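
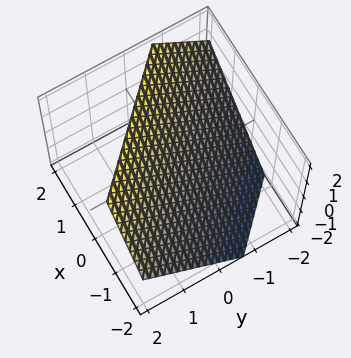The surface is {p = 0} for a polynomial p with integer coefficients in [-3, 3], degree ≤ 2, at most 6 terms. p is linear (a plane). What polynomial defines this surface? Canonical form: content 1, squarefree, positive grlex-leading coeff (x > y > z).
First, deg p = 1. The surface is flat (a plane).
Finally, the integer polynomial consistent with all of this is the stated p.

3*x + 3*y - 3*z + 2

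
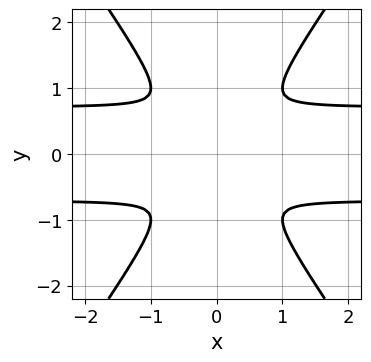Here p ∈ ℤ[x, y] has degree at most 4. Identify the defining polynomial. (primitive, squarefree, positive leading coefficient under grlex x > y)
(a) The degree is 4 — no degree-3 curve has this shape.
(b) Symmetries: mirror symmetry y ↦ −y ⇒ only even powers of y; the x ↦ −x reflection is a symmetry, so x appears only in even powers.
(c) Matching integer coefficients to the picture gives p.

2*x^2*y^2 - y^4 - x^2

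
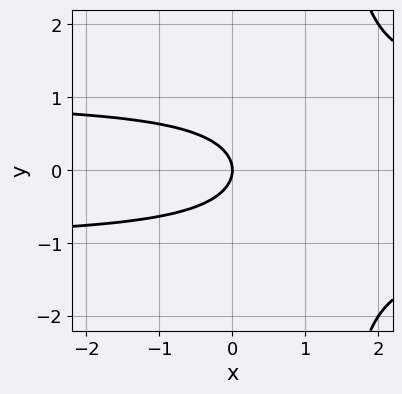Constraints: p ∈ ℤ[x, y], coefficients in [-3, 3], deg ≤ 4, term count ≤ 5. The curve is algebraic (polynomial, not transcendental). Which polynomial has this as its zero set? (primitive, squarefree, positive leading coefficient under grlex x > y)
1. The degree is 3 — a generic line meets the curve in up to 3 points.
2. Symmetries: the y ↦ −y reflection is a symmetry, so y appears only in even powers.
3. Reading off the gridlines: one x-axis crossing is at x = 0; it meets the y-axis at y = 0 (among the integer gridlines).
4. The integer polynomial consistent with all of this is the stated p.

2*x*y^2 - 3*y^2 - 2*x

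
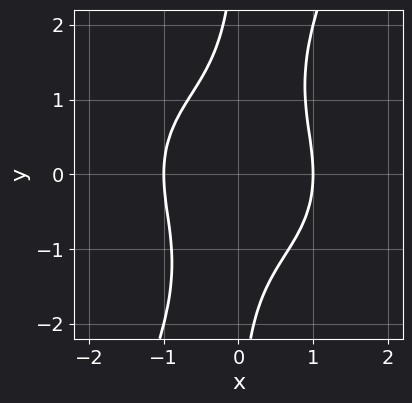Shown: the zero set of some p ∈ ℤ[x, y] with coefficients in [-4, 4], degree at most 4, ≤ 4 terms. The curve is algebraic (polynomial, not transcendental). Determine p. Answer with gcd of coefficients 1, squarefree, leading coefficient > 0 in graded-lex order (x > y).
2*x^4 + 2*x^2*y^2 - x*y^3 - 2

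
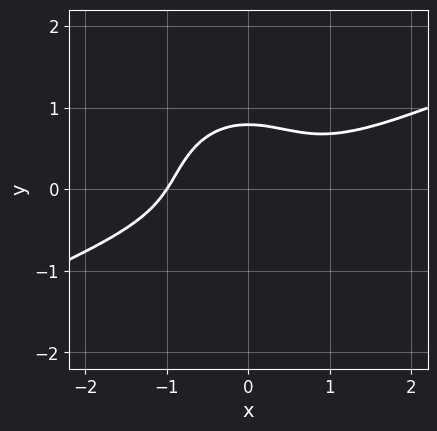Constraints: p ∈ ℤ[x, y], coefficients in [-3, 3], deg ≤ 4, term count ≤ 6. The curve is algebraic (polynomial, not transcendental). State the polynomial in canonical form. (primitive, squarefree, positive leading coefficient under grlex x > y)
(a) The degree is 3 — the shape is more complex than any degree-2 curve.
(b) Observable constraints: it meets the x-axis at x = -1 (among the integer gridlines).
(c) The integer polynomial consistent with all of this is the stated p.

x^3 - 2*x^2*y - 2*y^3 + 1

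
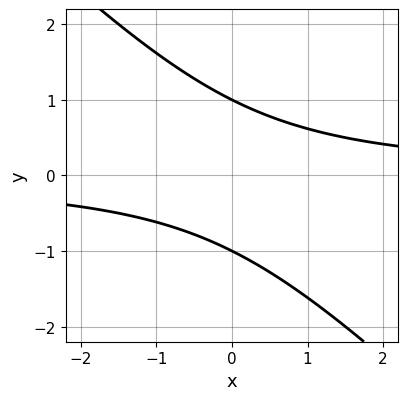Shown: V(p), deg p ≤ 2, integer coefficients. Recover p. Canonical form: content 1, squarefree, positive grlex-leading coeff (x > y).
x*y + y^2 - 1

The degree is 2 — no degree-1 curve has this shape.
Against the integer gridlines: among the integer gridlines, it crosses the y-axis at y ∈ {-1, 1}; the curve avoids every integer x-axis point in the box.
Fitting integer coefficients to these (and the overall shape) gives p.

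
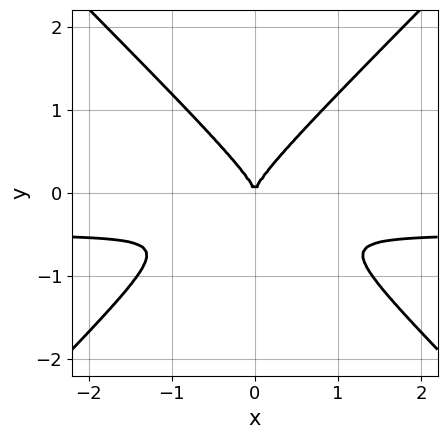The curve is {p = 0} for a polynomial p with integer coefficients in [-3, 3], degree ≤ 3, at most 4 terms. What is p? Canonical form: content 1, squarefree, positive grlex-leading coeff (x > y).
deg p = 3. A generic line meets the curve in up to 3 points.
Symmetries: it's symmetric under x → −x, forcing even powers of x.
Checking where it meets the axes: one x-axis crossing is at x = 0; one y-axis crossing is at y = 0.
Fitting integer coefficients to these (and the overall shape) gives p.

2*x^2*y - 2*y^3 + x^2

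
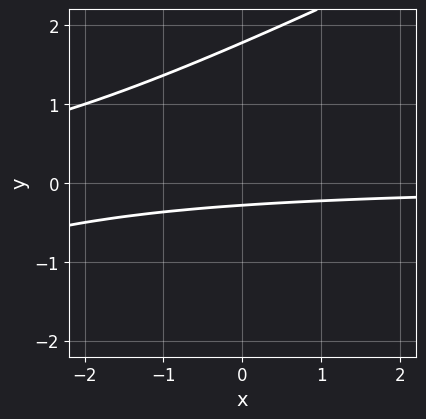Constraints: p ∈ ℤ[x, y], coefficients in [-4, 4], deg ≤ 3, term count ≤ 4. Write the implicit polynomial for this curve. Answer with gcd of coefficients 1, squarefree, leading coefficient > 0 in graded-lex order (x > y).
(a) Degree: a generic line meets the curve in up to 2 points, so deg p = 2.
(b) From the visible intercepts: it misses every integer gridline on the x-axis.
(c) Solving for integer coefficients yields p as stated.

x*y - 2*y^2 + 3*y + 1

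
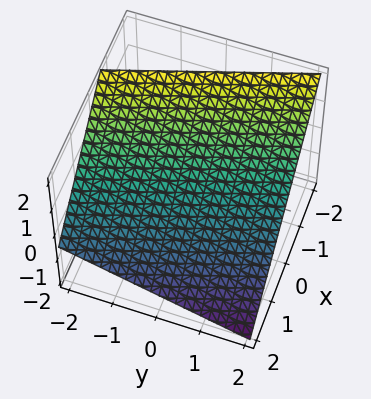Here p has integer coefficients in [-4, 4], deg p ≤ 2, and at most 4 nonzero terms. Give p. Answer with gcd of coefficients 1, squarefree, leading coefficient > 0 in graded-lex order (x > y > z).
3*x + y + 3*z - 2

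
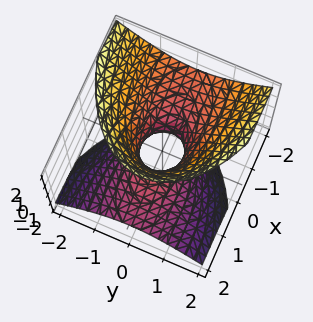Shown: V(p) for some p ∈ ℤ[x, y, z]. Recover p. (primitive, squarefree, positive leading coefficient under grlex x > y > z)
deg p = 2. No degree-1 surface has this shape.
Reading off the gridlines: the surface avoids every integer z-axis point in the box; among the integer gridlines, it crosses the x-axis at x ∈ {-1, 1}.
Putting this together gives p.

x^2 + 3*x*z + 3*y^2 - 2*z^2 - 1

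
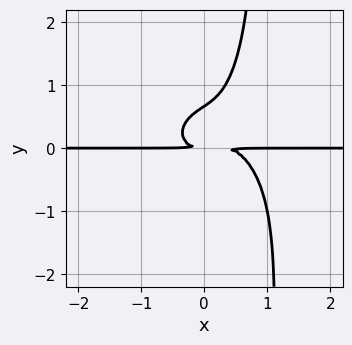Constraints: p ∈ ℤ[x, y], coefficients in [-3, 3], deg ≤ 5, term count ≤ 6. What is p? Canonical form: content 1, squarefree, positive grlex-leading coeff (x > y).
3*x^3*y + 3*x*y^3 - x^2*y - 3*y^3 + 2*y^2

(a) The degree is 4 — the shape is more complex than any degree-3 curve.
(b) Observable constraints: every point of the x-axis in the box is on the curve.
(c) Fitting integer coefficients to these (and the overall shape) gives p.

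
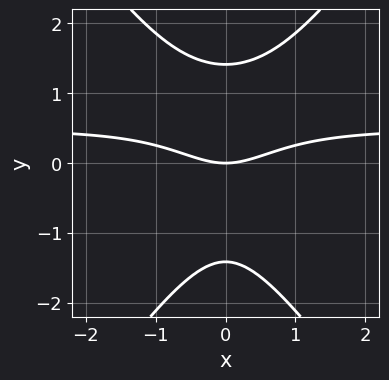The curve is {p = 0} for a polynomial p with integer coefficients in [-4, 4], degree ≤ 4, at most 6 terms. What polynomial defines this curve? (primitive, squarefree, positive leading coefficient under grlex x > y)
2*x^2*y - y^3 - x^2 + 2*y

(a) Degree: no degree-2 curve has this shape, so deg p = 3.
(b) Symmetries: mirror symmetry x ↦ −x ⇒ only even powers of x.
(c) Checking where it meets the axes: it crosses the x-axis at the gridline x = 0; it meets the y-axis at y = 0 (among the integer gridlines).
(d) Fitting integer coefficients to these (and the overall shape) gives p.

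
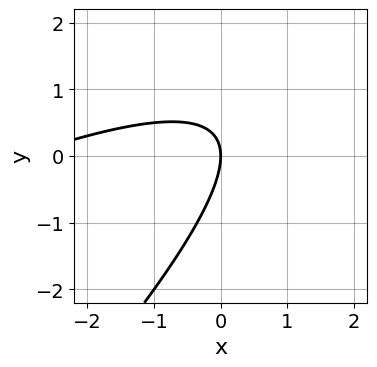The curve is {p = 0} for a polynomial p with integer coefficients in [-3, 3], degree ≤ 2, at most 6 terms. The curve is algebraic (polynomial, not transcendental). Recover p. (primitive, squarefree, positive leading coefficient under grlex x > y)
x^2 - 3*x*y + 2*y^2 + 3*x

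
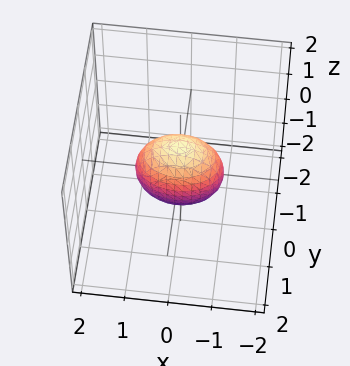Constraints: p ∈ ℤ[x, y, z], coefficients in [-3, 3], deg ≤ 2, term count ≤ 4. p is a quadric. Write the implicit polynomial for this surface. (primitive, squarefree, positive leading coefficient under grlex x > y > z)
x^2 + 2*y^2 + z^2 - 1

1. The degree is 2 — a closed, bounded, convex surface; a quadric.
2. Symmetries: it's symmetric under x → −x, forcing even powers of x; mirror symmetry y ↦ −y ⇒ only even powers of y; mirror symmetry z ↦ −z ⇒ only even powers of z.
3. Against the integer gridlines: among the integer gridlines, it crosses the x-axis at x ∈ {-1, 1}; among the integer gridlines, it crosses the z-axis at z ∈ {-1, 1}.
4. The integer polynomial consistent with all of this is the stated p.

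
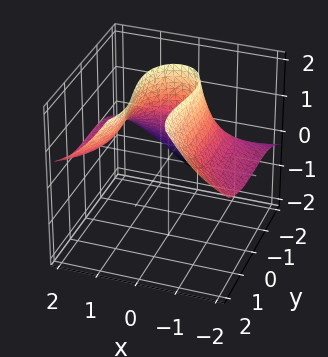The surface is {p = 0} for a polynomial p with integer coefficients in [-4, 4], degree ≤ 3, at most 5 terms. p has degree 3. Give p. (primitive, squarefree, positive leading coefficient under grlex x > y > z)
The degree is 3 — a generic line meets the surface in up to 3 points.
From the axis intercepts and sections: it misses every integer gridline on the z-axis; the surface avoids every integer x-axis point in the box.
Fitting integer coefficients to these (and the overall shape) gives p.

3*x^2*z - y^3 + y^2*z - 3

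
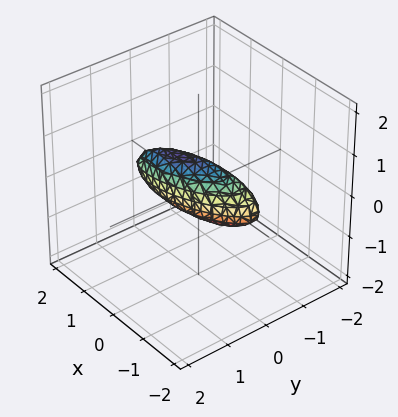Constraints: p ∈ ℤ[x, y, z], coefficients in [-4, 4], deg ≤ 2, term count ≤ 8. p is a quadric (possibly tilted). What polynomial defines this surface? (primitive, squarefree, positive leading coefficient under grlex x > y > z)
x^2 - 2*x*y - x*z + 3*y^2 + 3*z^2 - 1

(a) The degree is 2 — no degree-1 surface has this shape.
(b) From the axis intercepts and sections: among the integer gridlines, it crosses the x-axis at x ∈ {-1, 1}.
(c) The integer polynomial consistent with all of this is the stated p.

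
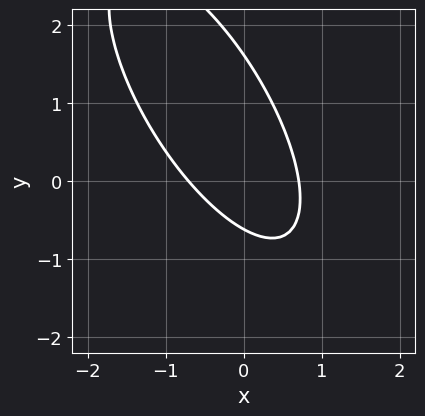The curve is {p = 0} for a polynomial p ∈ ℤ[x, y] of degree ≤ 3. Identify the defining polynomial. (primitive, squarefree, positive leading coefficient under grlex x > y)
2*x^2 + 2*x*y + y^2 - y - 1

1. Degree: the shape is more complex than any degree-1 curve, so deg p = 2.
2. Solving for integer coefficients yields p as stated.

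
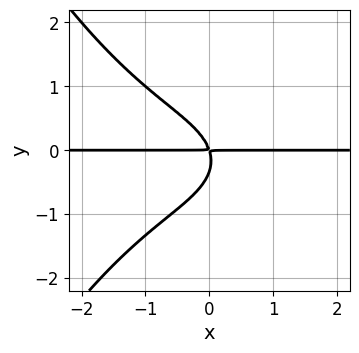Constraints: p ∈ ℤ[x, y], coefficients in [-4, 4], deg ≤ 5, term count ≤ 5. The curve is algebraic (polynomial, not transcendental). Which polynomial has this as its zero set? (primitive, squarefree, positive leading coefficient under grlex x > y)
1. Degree: a generic line meets the curve in up to 4 points, so deg p = 4.
2. Observable constraints: the visible x-axis segment lies entirely on the curve.
3. These observations pin down the coefficients.

x^3*y + 3*y^3 + 3*x*y + y^2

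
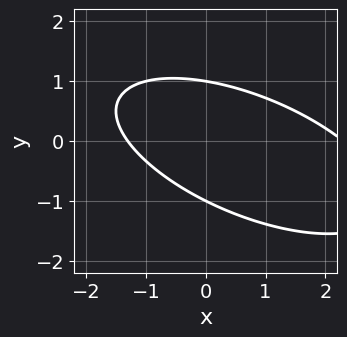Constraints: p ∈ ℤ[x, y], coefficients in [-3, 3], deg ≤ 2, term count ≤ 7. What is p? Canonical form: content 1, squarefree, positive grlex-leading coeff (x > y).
First, the degree is 2 — no degree-1 curve has this shape.
Next, reading off the gridlines: the y-axis gridline crossings are at y ∈ {-1, 1}.
Finally, the integer polynomial consistent with all of this is the stated p.

x^2 + 2*x*y + 3*y^2 - x - 3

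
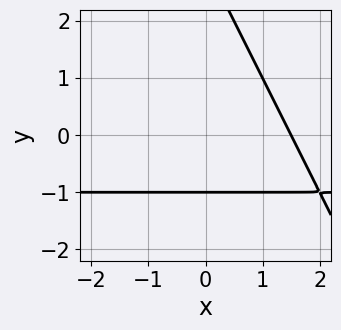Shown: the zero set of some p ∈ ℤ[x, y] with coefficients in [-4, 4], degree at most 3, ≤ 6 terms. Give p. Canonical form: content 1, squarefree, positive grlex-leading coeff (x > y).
2*x*y + y^2 + 2*x - 2*y - 3

1. Degree: the shape is more complex than any degree-1 curve, so deg p = 2.
2. Against the integer gridlines: one y-axis crossing is at y = -1.
3. Matching integer coefficients to the picture gives p.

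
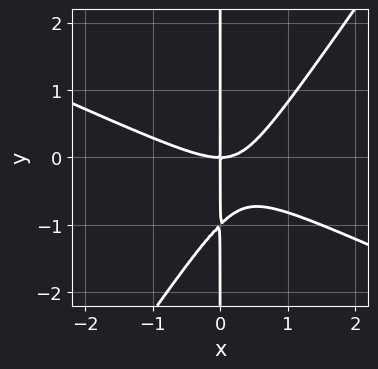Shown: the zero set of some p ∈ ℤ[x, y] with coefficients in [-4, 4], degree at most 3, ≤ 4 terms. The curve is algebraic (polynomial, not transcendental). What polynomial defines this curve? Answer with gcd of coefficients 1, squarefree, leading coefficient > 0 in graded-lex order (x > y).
(a) deg p = 3. A generic line meets the curve in up to 3 points.
(b) Observable constraints: the visible y-axis segment lies entirely on the curve; it meets the x-axis at x = 0 (among the integer gridlines).
(c) Matching integer coefficients to the picture gives p.

2*x^3 + 3*x^2*y - 3*x*y^2 - 3*x*y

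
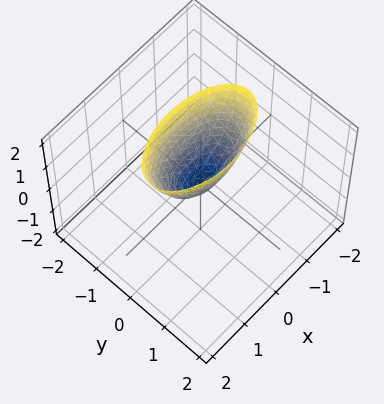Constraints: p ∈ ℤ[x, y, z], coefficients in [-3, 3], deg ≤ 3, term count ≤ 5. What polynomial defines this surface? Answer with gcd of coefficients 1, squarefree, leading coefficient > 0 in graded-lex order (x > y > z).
x^2 + 3*y^2 - z

(a) Degree: a single bowl opening along one axis; a quadric, so deg p = 2.
(b) Symmetries: mirror symmetry y ↦ −y ⇒ only even powers of y; it's symmetric under x → −x, forcing even powers of x.
(c) From the visible intercepts: it crosses the y-axis at the gridline y = 0; one z-axis crossing is at z = 0.
(d) Fitting integer coefficients to these (and the overall shape) gives p.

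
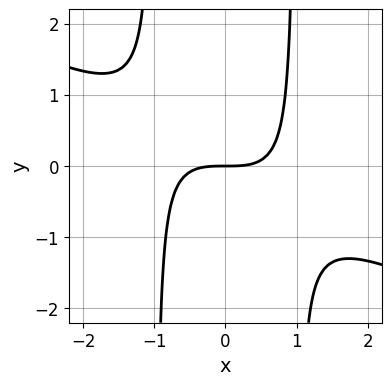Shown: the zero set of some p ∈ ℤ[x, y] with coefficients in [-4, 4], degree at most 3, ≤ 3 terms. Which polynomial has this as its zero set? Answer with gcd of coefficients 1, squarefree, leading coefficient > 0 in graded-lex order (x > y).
The degree is 3 — no degree-2 curve has this shape.
From the axis intercepts and sections: it meets the y-axis at y = 0 (among the integer gridlines); it meets the x-axis at x = 0 (among the integer gridlines).
Matching integer coefficients to the picture gives p.

x^3 + 2*x^2*y - 2*y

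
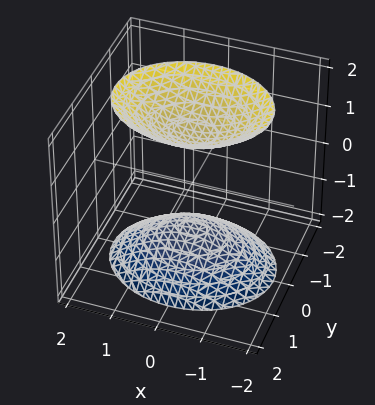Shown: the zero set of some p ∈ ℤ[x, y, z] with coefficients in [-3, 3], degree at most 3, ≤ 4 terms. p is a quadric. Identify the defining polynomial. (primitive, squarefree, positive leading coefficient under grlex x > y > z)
First, there are 2 components. Treating them together as one polynomial.
Then, the degree is 2 — two sheets facing apart; a quadric.
Next, symmetries: it's symmetric under x → −x, forcing even powers of x; it's symmetric under z → −z, forcing even powers of z; the y ↦ −y reflection is a symmetry, so y appears only in even powers.
Next, from the visible intercepts: it misses every integer gridline on the y-axis; the surface avoids every integer x-axis point in the box.
Finally, together with the visible shape, these determine p as stated.

2*x^2 + 3*y^2 - 2*z^2 + 3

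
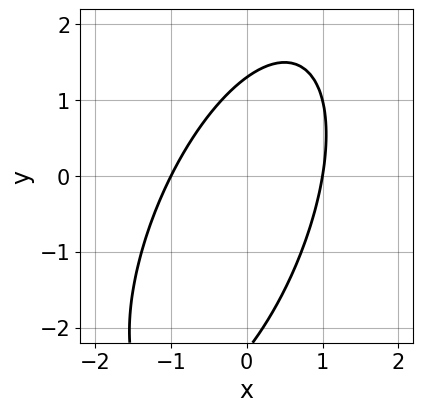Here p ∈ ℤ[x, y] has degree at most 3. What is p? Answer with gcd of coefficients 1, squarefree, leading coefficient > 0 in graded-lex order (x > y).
3*x^2 - 2*x*y + y^2 + y - 3

First, degree: the shape is more complex than any degree-1 curve, so deg p = 2.
Next, against the integer gridlines: among the integer gridlines, it crosses the x-axis at x ∈ {-1, 1}.
Finally, together with the visible shape, these determine p as stated.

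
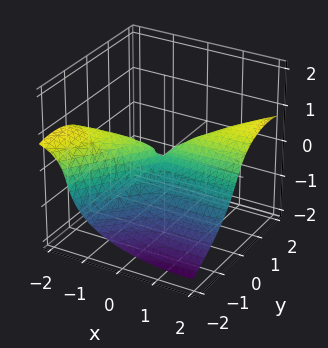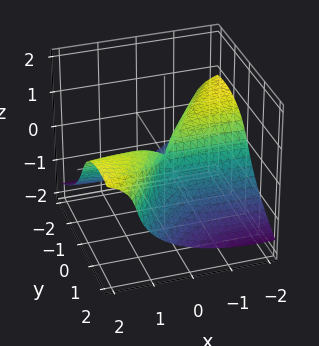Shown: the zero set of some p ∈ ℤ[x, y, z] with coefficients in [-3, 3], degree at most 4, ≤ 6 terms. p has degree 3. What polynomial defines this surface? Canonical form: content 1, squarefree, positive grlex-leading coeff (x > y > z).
1. The degree is 3 — the shape is more complex than any degree-2 surface.
2. From the visible intercepts: it crosses the y-axis at the gridline y = 0; it crosses the z-axis at the gridline z = 0; every point of the x-axis in the box is on the surface.
3. Putting this together gives p.

x^2*z + 3*z^3 - 3*x*y + 2*y^2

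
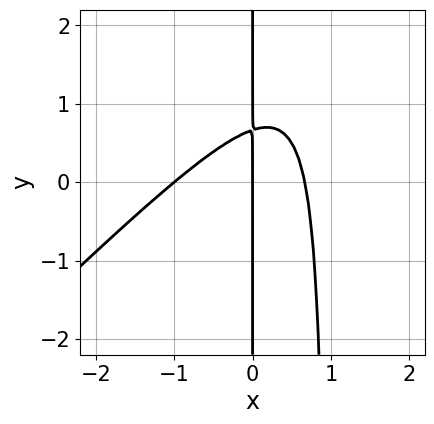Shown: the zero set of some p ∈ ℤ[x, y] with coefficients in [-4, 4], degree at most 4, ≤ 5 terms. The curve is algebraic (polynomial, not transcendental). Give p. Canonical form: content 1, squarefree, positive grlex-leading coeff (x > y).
(a) deg p = 3.
(b) From the axis intercepts and sections: the visible y-axis segment lies entirely on the curve; the x-axis gridline crossings are at x ∈ {-1, 0}.
(c) Together with the visible shape, these determine p as stated.

3*x^3 - 3*x^2*y + x^2 + 3*x*y - 2*x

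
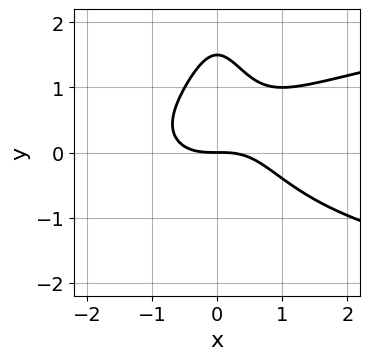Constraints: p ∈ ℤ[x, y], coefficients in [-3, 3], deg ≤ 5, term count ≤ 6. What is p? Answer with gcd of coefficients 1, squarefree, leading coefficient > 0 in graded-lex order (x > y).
3*x^2*y^2 - 2*x^3 + 2*y^2 - 3*y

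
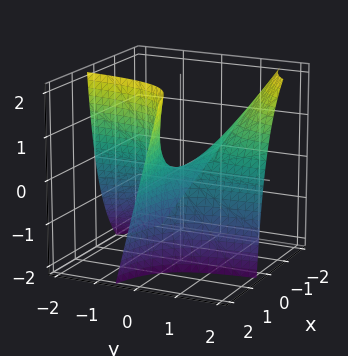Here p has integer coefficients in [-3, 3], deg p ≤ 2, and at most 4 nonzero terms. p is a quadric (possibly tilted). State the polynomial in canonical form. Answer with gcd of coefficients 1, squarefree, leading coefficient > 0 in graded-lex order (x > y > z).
2*x*y - x*z + z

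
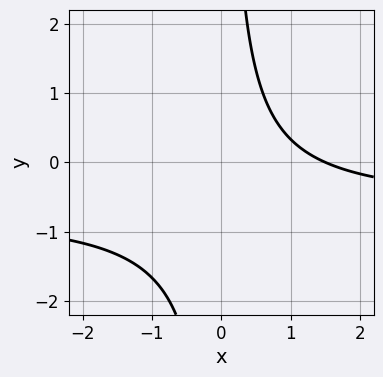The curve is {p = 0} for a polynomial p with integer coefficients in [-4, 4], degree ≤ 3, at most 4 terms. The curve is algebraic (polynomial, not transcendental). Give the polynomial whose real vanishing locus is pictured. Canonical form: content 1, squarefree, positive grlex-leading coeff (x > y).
deg p = 2. No degree-1 curve has this shape.
Against the integer gridlines: it misses every integer gridline on the y-axis.
These observations pin down the coefficients.

3*x*y + 2*x - 3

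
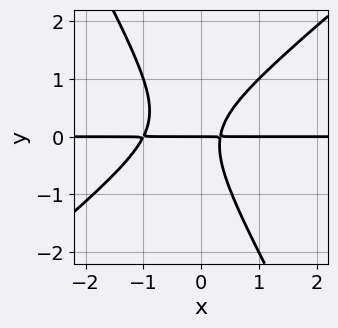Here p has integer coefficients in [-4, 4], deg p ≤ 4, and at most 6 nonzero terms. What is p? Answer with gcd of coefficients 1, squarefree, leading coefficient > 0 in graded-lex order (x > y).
1. The degree is 3 — the shape is more complex than any degree-2 curve.
2. From the visible intercepts: every point of the x-axis in the box is on the curve; it crosses the y-axis at the gridline y = 0.
3. The integer polynomial consistent with all of this is the stated p.

3*x^2*y - 2*x*y^2 - 2*y^3 + 2*x*y - y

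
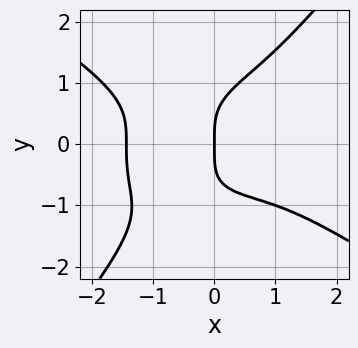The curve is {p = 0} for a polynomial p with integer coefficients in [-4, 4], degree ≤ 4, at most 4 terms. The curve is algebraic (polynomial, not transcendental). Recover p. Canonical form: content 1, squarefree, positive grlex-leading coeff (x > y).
The degree is 4 — no degree-3 curve has this shape.
Against the integer gridlines: it meets the y-axis at y = 0 (among the integer gridlines); it crosses the x-axis at the gridline x = 0.
Matching integer coefficients to the picture gives p.

x^4 + 2*x*y^3 - 2*y^4 + 3*x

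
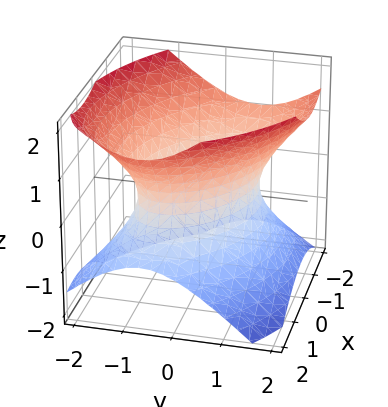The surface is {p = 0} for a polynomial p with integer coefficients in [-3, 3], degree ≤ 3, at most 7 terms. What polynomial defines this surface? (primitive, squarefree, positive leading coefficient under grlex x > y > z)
2*x^2 + 2*x*y + x*z + 3*y^2 - 3*z^2 - 3

(a) The degree is 2 — no degree-1 surface has this shape.
(b) Reading off the gridlines: the surface avoids every integer z-axis point in the box; among the integer gridlines, it crosses the y-axis at y ∈ {-1, 1}.
(c) The integer polynomial consistent with all of this is the stated p.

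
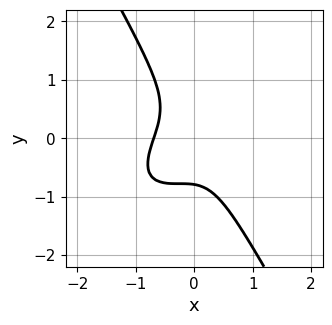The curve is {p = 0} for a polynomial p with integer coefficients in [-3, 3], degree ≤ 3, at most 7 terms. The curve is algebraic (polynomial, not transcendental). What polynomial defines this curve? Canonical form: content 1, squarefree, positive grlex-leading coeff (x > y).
3*x^3 - 3*x^2*y + x*y^2 + 2*y^3 + 1

(a) The degree is 3 — no degree-2 curve has this shape.
(b) Matching integer coefficients to the picture gives p.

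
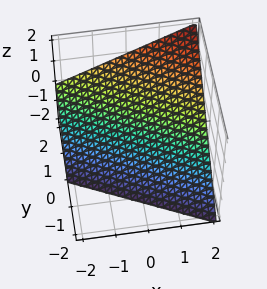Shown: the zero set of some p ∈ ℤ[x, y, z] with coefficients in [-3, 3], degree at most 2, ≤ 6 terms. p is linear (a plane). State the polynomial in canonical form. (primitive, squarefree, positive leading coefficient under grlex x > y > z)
x + 2*y - 2*z - 2

(a) deg p = 1.
(b) Observable constraints: one y-axis crossing is at y = 1; it crosses the z-axis at the gridline z = -1.
(c) Matching integer coefficients to the picture gives p.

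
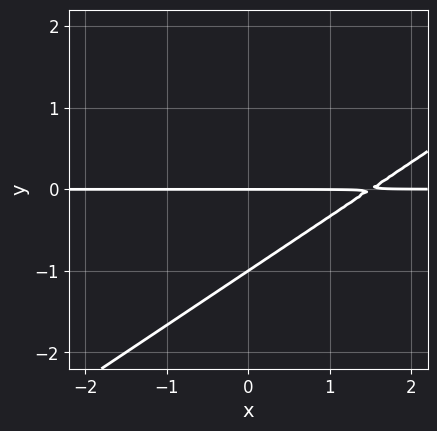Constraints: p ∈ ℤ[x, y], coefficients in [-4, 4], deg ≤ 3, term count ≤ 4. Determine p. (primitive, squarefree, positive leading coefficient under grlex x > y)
2*x*y - 3*y^2 - 3*y

The degree is 2 — no degree-1 curve has this shape.
Observable constraints: among the integer gridlines, it crosses the y-axis at y ∈ {-1, 0}; every point of the x-axis in the box is on the curve.
Putting this together gives p.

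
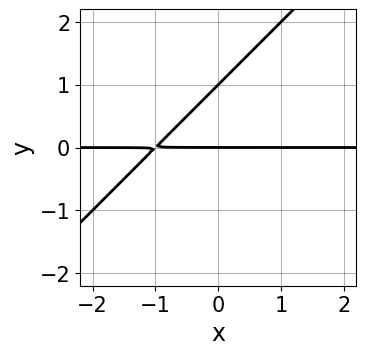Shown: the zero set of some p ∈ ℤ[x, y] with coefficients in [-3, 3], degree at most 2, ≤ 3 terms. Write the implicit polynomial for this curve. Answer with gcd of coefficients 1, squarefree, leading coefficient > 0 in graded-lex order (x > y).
1. Degree: no degree-1 curve has this shape, so deg p = 2.
2. From the axis intercepts and sections: every point of the x-axis in the box is on the curve; the y-axis gridline crossings are at y ∈ {0, 1}.
3. Fitting integer coefficients to these (and the overall shape) gives p.

x*y - y^2 + y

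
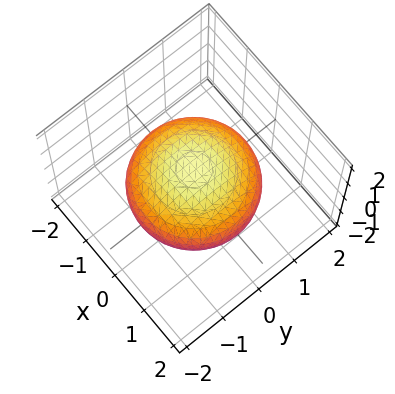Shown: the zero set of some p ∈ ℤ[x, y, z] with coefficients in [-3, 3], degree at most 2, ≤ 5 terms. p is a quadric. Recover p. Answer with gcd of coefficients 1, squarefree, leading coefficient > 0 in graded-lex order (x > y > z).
x^2 + y^2 + 2*z^2 - 2

1. The degree is 2 — bounded and convex; a quadric.
2. Symmetries: mirror symmetry z ↦ −z ⇒ only even powers of z; rotational symmetry about the z-axis ⇒ p depends on x, y only through x² + y².
3. From the axis intercepts and sections: a circular section at z = 0 has radius between 1 and 2; among the integer gridlines, it crosses the z-axis at z ∈ {-1, 1}.
4. These observations pin down the coefficients.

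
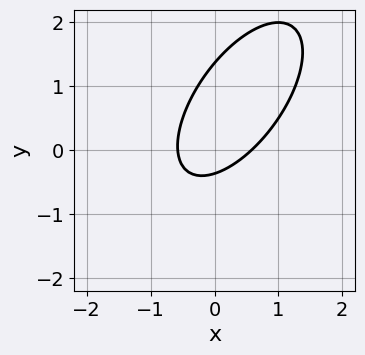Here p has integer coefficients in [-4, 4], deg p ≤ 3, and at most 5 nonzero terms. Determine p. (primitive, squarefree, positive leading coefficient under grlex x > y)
3*x^2 - 3*x*y + 2*y^2 - 2*y - 1

First, the degree is 2 — a generic line meets the curve in up to 2 points.
Finally, matching integer coefficients to the picture gives p.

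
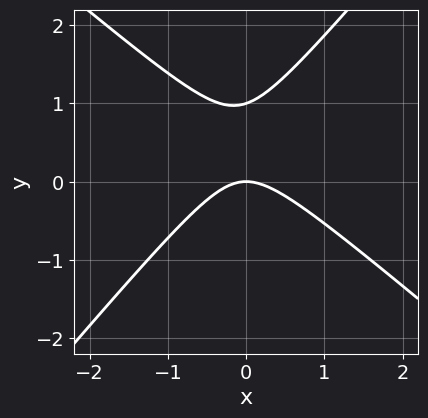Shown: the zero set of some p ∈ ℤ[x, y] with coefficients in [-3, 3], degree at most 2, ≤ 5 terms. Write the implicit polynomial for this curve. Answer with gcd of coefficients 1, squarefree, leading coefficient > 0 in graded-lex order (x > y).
3*x^2 + x*y - 3*y^2 + 3*y

deg p = 2.
Reading off the gridlines: the y-axis gridline crossings are at y ∈ {0, 1}; it crosses the x-axis at the gridline x = 0.
These observations pin down the coefficients.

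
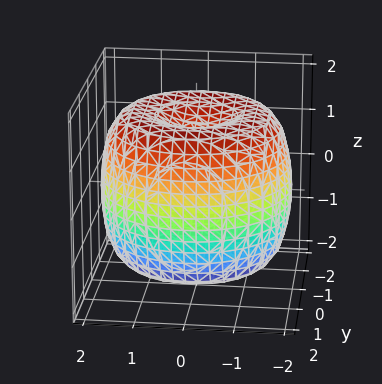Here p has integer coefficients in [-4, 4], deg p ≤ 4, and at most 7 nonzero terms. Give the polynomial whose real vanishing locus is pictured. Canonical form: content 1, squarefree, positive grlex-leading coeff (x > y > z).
x^4 + 2*x^2*y^2 + y^4 - 3*x^2 - 3*y^2 + 2*z^2 - 3

Degree: a generic line meets the surface in up to 4 points, so deg p = 4.
Symmetry: the z-axis is an axis of rotation, so x and y enter only as x² + y².
From the axis intercepts and sections: a circular section at z = -1 has radius between 1 and 2.
Assembling these constraints gives the stated polynomial.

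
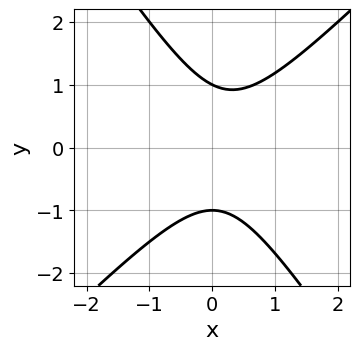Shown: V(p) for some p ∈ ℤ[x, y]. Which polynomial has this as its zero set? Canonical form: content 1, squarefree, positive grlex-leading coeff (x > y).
3*x^2 - x*y - 2*y^2 - x + 2

1. Degree: no degree-1 curve has this shape, so deg p = 2.
2. From the visible intercepts: the y-axis gridline crossings are at y ∈ {-1, 1}; no x-intercept at any integer in the box.
3. Matching integer coefficients to the picture gives p.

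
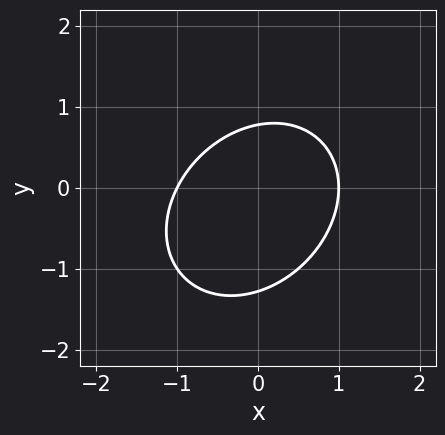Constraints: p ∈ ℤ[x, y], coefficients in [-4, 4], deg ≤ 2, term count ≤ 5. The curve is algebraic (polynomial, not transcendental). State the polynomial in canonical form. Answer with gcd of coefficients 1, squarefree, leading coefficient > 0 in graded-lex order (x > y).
2*x^2 - x*y + 2*y^2 + y - 2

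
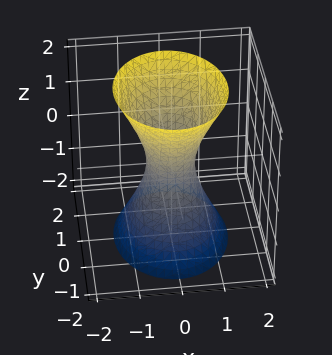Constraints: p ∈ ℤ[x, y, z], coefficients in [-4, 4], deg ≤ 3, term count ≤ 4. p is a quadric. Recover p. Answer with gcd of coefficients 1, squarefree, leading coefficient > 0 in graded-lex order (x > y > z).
3*x^2 + 2*y^2 - z^2 - 1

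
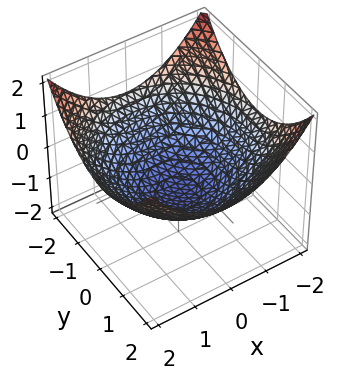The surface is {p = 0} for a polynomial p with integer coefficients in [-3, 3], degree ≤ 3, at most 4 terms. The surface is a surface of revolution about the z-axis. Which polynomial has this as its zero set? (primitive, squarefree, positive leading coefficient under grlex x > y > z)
x^2 + y^2 - 3*z - 3

(a) The degree is 2 — no degree-1 surface has this shape.
(b) Symmetries: every cross-section ⟂ z is a circle, so x, y appear only via x² + y².
(c) Against the integer gridlines: a circular section at z = 0 has radius between 1 and 2; one z-axis crossing is at z = -1.
(d) Matching integer coefficients to the picture gives p.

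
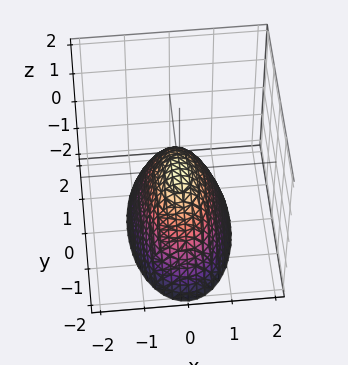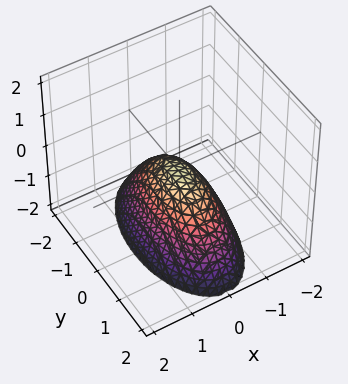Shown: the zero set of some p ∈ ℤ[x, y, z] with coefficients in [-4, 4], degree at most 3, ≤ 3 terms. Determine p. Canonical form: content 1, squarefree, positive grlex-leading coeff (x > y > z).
3*x^2 + y^2 + 2*z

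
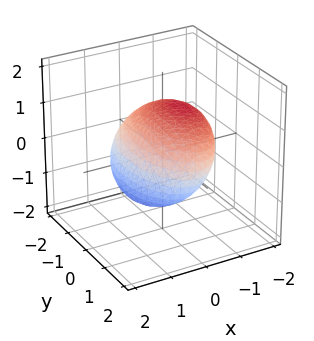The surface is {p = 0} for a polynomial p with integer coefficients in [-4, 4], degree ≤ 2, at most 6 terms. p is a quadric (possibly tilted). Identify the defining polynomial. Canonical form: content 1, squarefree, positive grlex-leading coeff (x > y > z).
3*x^2 + 3*x*z + y^2 + 3*z^2 - 3

1. deg p = 2.
2. From the visible intercepts: among the integer gridlines, it crosses the x-axis at x ∈ {-1, 1}; among the integer gridlines, it crosses the z-axis at z ∈ {-1, 1}.
3. Assembling these constraints gives the stated polynomial.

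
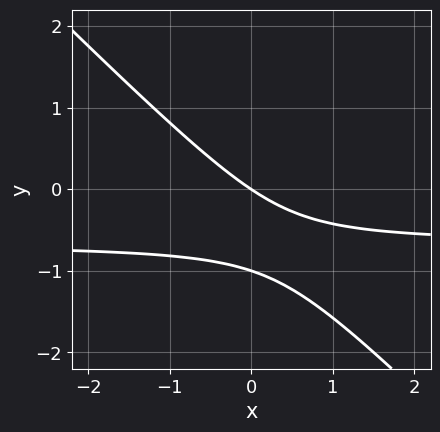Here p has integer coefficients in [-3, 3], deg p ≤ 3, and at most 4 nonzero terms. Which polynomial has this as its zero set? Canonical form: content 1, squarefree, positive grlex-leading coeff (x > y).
3*x*y + 3*y^2 + 2*x + 3*y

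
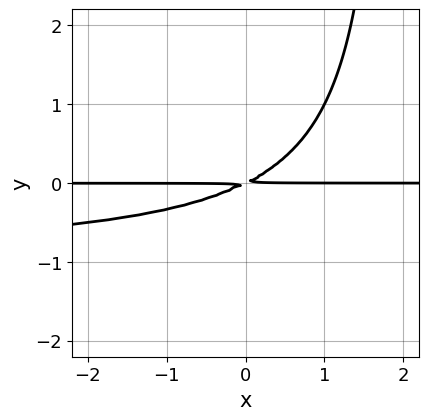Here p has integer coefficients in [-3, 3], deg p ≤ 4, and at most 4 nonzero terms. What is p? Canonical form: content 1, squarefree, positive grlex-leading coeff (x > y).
x*y^2 + x*y - 2*y^2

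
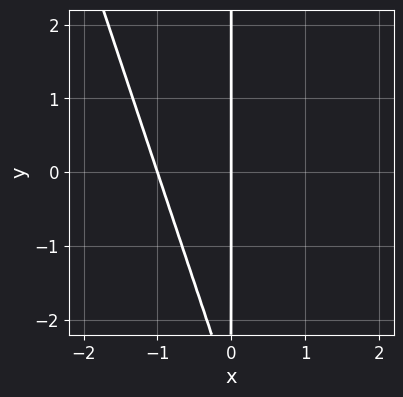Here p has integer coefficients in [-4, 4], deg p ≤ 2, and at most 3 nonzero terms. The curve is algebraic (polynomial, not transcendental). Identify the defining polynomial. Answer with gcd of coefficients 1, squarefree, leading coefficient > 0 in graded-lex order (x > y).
3*x^2 + x*y + 3*x

(a) deg p = 2. The shape is more complex than any degree-1 curve.
(b) From the axis intercepts and sections: among the integer gridlines, it crosses the x-axis at x ∈ {-1, 0}; every point of the y-axis in the box is on the curve.
(c) Solving for integer coefficients yields p as stated.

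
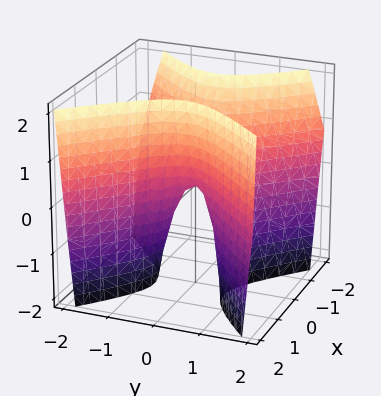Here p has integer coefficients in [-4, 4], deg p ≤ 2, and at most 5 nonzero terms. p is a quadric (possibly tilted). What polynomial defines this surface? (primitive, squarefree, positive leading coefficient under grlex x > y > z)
3*x^2 + x*z - 3*y^2 - z

Degree: no degree-1 surface has this shape, so deg p = 2.
From the visible intercepts: one y-axis crossing is at y = 0; one x-axis crossing is at x = 0.
The integer polynomial consistent with all of this is the stated p.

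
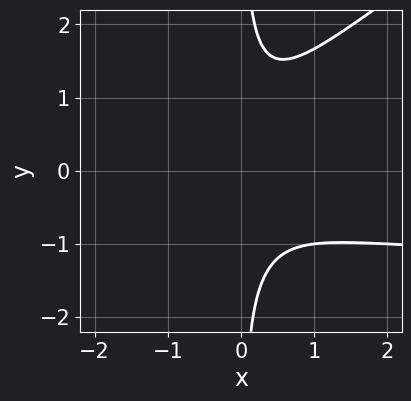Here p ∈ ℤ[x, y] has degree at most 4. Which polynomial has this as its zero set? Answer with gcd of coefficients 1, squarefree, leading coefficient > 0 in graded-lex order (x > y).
2*x^2*y - 3*x*y^2 + 3*x^2 + 2

First, degree: a generic line meets the curve in up to 3 points, so deg p = 3.
Next, checking where it meets the axes: the curve avoids every integer y-axis point in the box; the curve avoids every integer x-axis point in the box.
Finally, solving for integer coefficients yields p as stated.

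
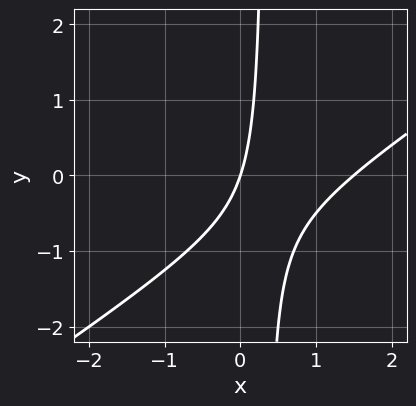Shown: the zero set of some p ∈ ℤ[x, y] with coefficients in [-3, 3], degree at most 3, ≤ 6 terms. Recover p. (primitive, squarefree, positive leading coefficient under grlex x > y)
2*x^2 - 3*x*y - 3*x + y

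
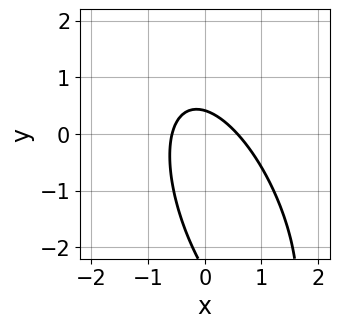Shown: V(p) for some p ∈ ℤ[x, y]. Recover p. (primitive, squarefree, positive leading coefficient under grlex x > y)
3*x^2 + 2*x*y + y^2 + 2*y - 1

First, the degree is 2 — no degree-1 curve has this shape.
Finally, putting this together gives p.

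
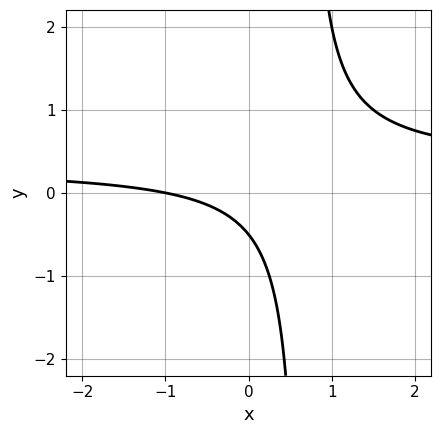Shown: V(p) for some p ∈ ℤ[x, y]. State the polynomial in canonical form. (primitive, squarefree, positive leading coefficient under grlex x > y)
deg p = 2.
From the visible intercepts: it meets the x-axis at x = -1 (among the integer gridlines).
Putting this together gives p.

3*x*y - x - 2*y - 1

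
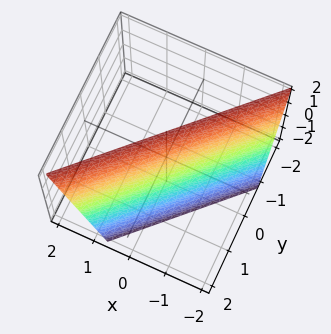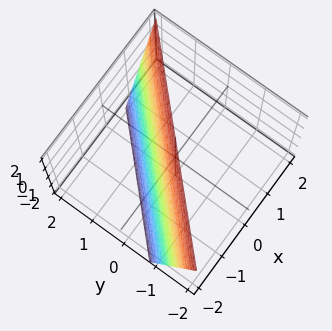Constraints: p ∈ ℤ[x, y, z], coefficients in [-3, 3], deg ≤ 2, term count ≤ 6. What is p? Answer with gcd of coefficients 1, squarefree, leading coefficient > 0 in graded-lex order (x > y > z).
First, degree: the surface is flat (a plane), so deg p = 1.
Then, checking where it meets the axes: it meets the z-axis at z = 2 (among the integer gridlines).
Finally, together with the visible shape, these determine p as stated.

3*x - 3*y - z + 2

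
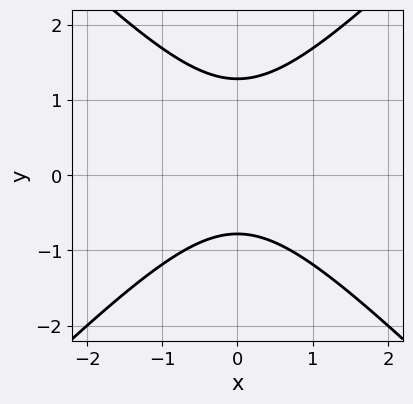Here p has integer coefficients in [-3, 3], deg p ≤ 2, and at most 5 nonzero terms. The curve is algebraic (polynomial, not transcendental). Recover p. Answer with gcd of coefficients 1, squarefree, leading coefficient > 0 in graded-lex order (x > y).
2*x^2 - 2*y^2 + y + 2

1. The degree is 2 — no degree-1 curve has this shape.
2. Symmetries: the x ↦ −x reflection is a symmetry, so x appears only in even powers.
3. Reading off the gridlines: it misses every integer gridline on the x-axis.
4. Assembling these constraints gives the stated polynomial.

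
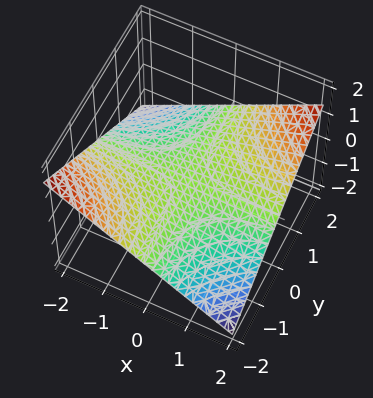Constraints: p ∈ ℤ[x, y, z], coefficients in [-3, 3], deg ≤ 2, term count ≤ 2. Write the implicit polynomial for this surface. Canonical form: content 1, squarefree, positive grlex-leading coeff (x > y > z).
x*y - 3*z

1. Degree: a hyperbolic paraboloid; a quadric, so deg p = 2.
2. Reading off the gridlines: every point of the x-axis in the box is on the surface; it crosses the z-axis at the gridline z = 0; the visible y-axis segment lies entirely on the surface.
3. These observations pin down the coefficients.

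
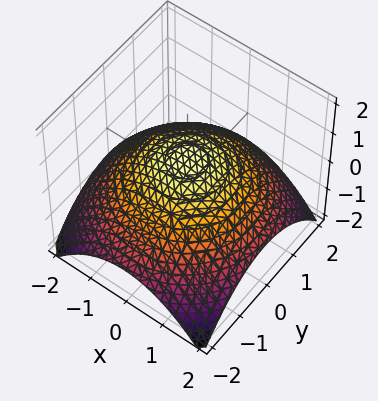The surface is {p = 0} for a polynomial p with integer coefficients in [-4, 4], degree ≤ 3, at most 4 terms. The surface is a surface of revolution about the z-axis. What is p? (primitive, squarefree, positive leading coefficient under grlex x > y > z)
x^2 + y^2 + 3*z - 2

First, degree: no degree-1 surface has this shape, so deg p = 2.
Then, by symmetry, every cross-section ⟂ z is a circle, so x, y appear only via x² + y².
Next, observable constraints: a circular section at z = 0 has radius between 1 and 2.
Finally, matching integer coefficients to the picture gives p.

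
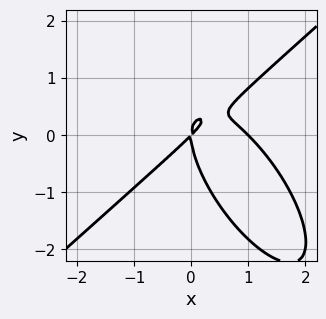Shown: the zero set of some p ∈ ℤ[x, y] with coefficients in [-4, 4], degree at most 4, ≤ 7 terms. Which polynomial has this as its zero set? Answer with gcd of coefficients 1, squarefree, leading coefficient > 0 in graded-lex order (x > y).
1. The degree is 3 — no degree-2 curve has this shape.
2. Checking where it meets the axes: it meets the y-axis at y = 0 (among the integer gridlines); among the integer gridlines, it crosses the x-axis at x ∈ {0, 1}.
3. These observations pin down the coefficients.

3*x^3 - 2*x*y^2 - 2*y^3 - 3*x^2 + 3*x*y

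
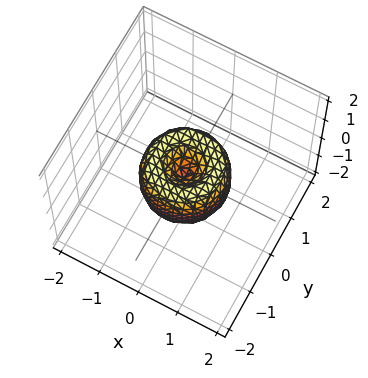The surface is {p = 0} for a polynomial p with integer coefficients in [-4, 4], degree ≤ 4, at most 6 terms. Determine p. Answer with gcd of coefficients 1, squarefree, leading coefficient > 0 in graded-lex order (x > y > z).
1. deg p = 4. The shape is more complex than any degree-3 surface.
2. By symmetry, every cross-section ⟂ z is a circle, so x, y appear only via x² + y².
3. Reading off the gridlines: the y-axis gridline crossings are at y ∈ {-1, 0, 1}; it meets the z-axis at z = 0 (among the integer gridlines); a circular section at z = 0 has radius exactly 1.
4. Putting this together gives p. Check: (1, 0, 0) on the x-axis lies on the surface, and p(1, 0, 0) = 0. ✓

2*x^4 + 4*x^2*y^2 + 2*y^4 - 2*x^2 - 2*y^2 + z^2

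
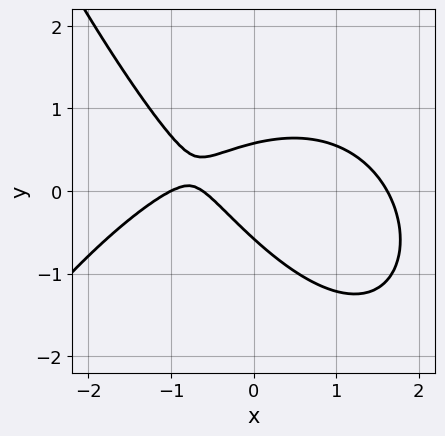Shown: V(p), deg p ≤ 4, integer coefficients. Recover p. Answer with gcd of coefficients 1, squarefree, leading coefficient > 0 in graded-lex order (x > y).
1. deg p = 3. A generic line meets the curve in up to 3 points.
2. Against the integer gridlines: it crosses the x-axis at the gridline x = -1.
3. The integer polynomial consistent with all of this is the stated p.

x^3 + 2*x*y + 3*y^2 - 2*x - 1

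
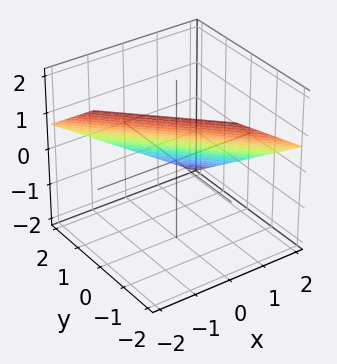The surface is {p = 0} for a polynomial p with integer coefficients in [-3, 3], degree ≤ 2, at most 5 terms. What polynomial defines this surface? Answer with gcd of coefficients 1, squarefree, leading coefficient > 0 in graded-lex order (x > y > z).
2*x + 2*y + 3*z - 2

1. deg p = 1. Every cross-section is a straight line — this is a plane.
2. From the visible intercepts: one x-axis crossing is at x = 1; it meets the y-axis at y = 1 (among the integer gridlines).
3. Fitting integer coefficients to these (and the overall shape) gives p.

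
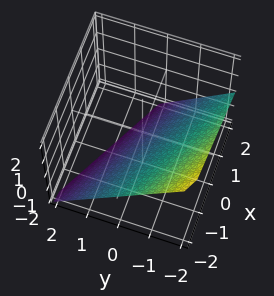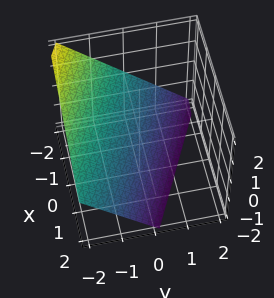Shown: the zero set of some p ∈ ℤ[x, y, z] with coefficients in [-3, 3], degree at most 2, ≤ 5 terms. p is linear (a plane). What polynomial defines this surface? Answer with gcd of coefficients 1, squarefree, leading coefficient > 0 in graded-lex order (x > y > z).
1. Degree: every cross-section is a straight line — this is a plane, so deg p = 1.
2. From the visible intercepts: it meets the y-axis at y = -1 (among the integer gridlines); one z-axis crossing is at z = -1.
3. Assembling these constraints gives the stated polynomial. Check: (-2, 0, 0) on the x-axis lies on the surface, and p(-2, 0, 0) = 0. ✓

x + 2*y + 2*z + 2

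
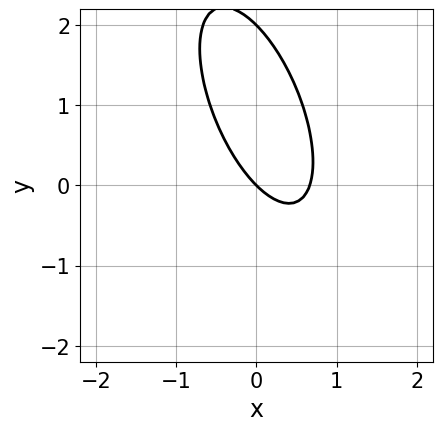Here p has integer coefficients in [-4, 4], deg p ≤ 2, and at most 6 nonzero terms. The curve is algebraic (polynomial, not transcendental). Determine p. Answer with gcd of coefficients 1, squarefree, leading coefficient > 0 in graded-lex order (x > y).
(a) deg p = 2. The shape is more complex than any degree-1 curve.
(b) From the visible intercepts: among the integer gridlines, it crosses the y-axis at y ∈ {0, 2}; it crosses the x-axis at the gridline x = 0.
(c) These observations pin down the coefficients.

3*x^2 + 2*x*y + y^2 - 2*x - 2*y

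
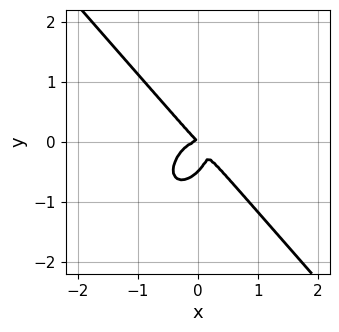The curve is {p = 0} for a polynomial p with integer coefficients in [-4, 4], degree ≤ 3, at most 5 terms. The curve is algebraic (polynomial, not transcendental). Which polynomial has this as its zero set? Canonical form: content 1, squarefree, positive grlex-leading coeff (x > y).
(a) The degree is 3 — the shape is more complex than any degree-2 curve.
(b) Against the integer gridlines: one x-axis crossing is at x = 0; it crosses the y-axis at the gridline y = 0.
(c) Fitting integer coefficients to these (and the overall shape) gives p.

3*x^3 + 2*y^3 + x*y + y^2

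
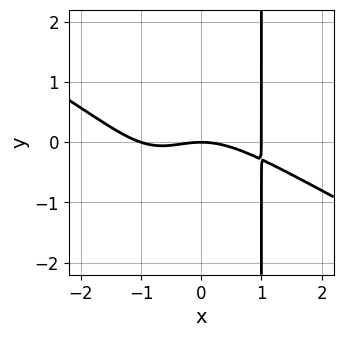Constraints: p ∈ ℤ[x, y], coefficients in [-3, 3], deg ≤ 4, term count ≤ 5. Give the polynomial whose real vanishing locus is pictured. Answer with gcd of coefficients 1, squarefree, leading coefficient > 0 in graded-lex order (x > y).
First, deg p = 4. The shape is more complex than any degree-3 curve.
Then, checking where it meets the axes: it crosses the y-axis at the gridline y = 0; the x-axis gridline crossings are at x ∈ {-1, 0, 1}.
Finally, matching integer coefficients to the picture gives p.

x^4 + 2*x^3*y - x^2 + x*y - 3*y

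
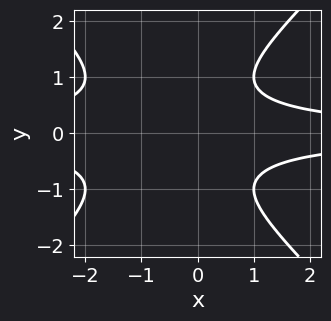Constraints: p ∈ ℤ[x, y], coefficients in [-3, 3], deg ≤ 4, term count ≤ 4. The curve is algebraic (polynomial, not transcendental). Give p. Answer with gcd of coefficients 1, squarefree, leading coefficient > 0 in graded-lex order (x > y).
x^2*y^2 - y^4 + x*y^2 - 1

(a) deg p = 4. A generic line meets the curve in up to 4 points.
(b) Symmetries: the y ↦ −y reflection is a symmetry, so y appears only in even powers.
(c) Reading off the gridlines: no x-intercept at any integer in the box; the curve avoids every integer y-axis point in the box.
(d) Solving for integer coefficients yields p as stated.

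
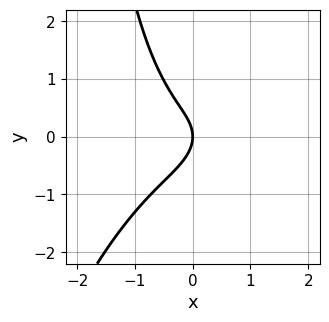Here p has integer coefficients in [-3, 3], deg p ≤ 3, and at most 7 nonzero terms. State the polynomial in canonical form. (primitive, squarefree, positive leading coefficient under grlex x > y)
1. The degree is 3 — no degree-2 curve has this shape.
2. Observable constraints: one x-axis crossing is at x = 0; it crosses the y-axis at the gridline y = 0.
3. Fitting integer coefficients to these (and the overall shape) gives p.

3*x^3 - 2*x^2*y + x*y^2 + 3*y^2 + 3*x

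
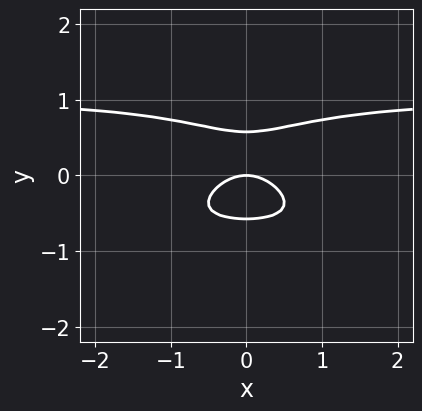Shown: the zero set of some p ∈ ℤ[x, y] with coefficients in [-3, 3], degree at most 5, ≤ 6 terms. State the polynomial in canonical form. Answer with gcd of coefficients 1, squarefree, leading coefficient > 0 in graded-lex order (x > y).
x^2*y^2 + 3*y^3 - x^2 - y

First, deg p = 4.
Then, symmetries: it's symmetric under x → −x, forcing even powers of x.
Then, observable constraints: it meets the y-axis at y = 0 (among the integer gridlines); it crosses the x-axis at the gridline x = 0.
Finally, putting this together gives p.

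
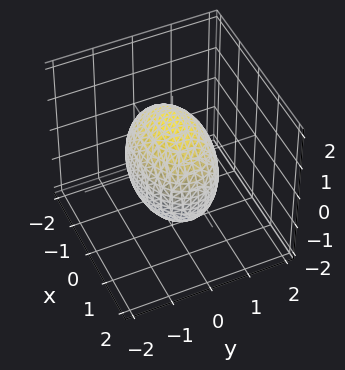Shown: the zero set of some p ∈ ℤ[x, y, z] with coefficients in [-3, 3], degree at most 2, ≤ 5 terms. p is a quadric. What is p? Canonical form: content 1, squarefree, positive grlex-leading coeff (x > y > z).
Degree: a closed, bounded, convex surface; a quadric, so deg p = 2.
Symmetries: mirror symmetry x ↦ −x ⇒ only even powers of x; it's symmetric under y → −y, forcing even powers of y; it's symmetric under z → −z, forcing even powers of z.
Checking where it meets the axes: among the integer gridlines, it crosses the y-axis at y ∈ {-1, 1}.
Together with the visible shape, these determine p as stated.

x^2 + 2*y^2 + z^2 - 2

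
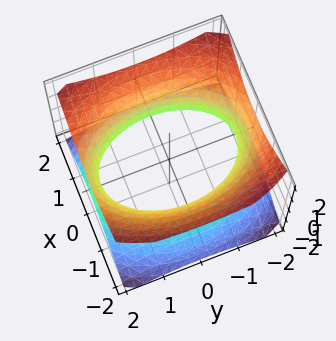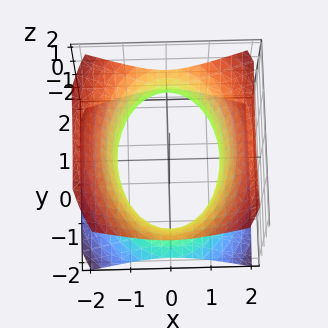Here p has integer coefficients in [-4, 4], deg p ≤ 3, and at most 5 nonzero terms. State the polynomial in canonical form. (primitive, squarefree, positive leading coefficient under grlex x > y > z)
2*x^2 + y^2 - 2*z^2 - 3

1. The degree is 2 — one connected sheet with a waist; a quadric.
2. Symmetries: mirror symmetry x ↦ −x ⇒ only even powers of x; mirror symmetry y ↦ −y ⇒ only even powers of y; it's symmetric under z → −z, forcing even powers of z.
3. From the axis intercepts and sections: no z-intercept at any integer in the box.
4. Together with the visible shape, these determine p as stated.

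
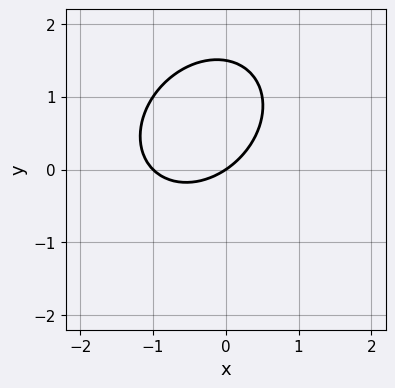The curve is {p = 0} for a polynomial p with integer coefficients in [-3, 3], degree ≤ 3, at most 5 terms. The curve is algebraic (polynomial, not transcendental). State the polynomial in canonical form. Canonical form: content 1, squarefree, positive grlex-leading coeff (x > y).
2*x^2 - x*y + 2*y^2 + 2*x - 3*y

(a) The degree is 2 — the shape is more complex than any degree-1 curve.
(b) From the visible intercepts: it meets the y-axis at y = 0 (among the integer gridlines); among the integer gridlines, it crosses the x-axis at x ∈ {-1, 0}.
(c) These observations pin down the coefficients.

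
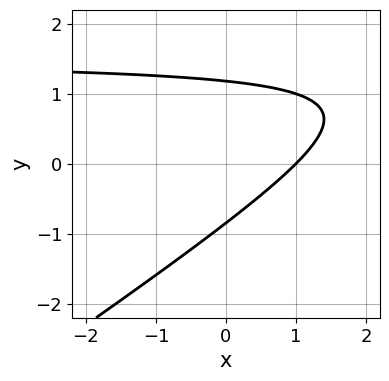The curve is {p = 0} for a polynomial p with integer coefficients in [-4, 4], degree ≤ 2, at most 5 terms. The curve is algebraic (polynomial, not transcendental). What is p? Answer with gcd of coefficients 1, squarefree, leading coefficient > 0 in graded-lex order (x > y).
First, deg p = 2. No degree-1 curve has this shape.
Next, against the integer gridlines: it meets the x-axis at x = 1 (among the integer gridlines).
Finally, assembling these constraints gives the stated polynomial.

2*x*y - 3*y^2 - 3*x + y + 3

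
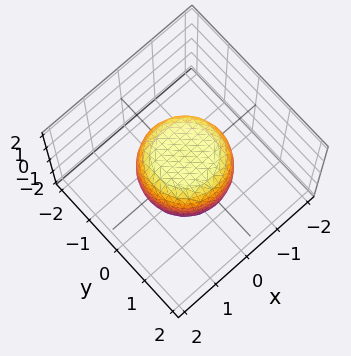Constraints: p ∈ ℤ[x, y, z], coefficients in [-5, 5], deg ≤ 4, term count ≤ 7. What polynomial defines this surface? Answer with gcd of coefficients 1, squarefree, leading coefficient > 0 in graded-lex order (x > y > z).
deg p = 4.
Symmetry: every cross-section ⟂ z is a circle, so x, y appear only via x² + y².
Reading off the gridlines: a circular section at z = -1 has radius between 0 and 1; among the integer gridlines, it crosses the z-axis at z ∈ {-1, 1}.
The integer polynomial consistent with all of this is the stated p.

2*x^4 + 4*x^2*y^2 + 2*y^4 - x^2 - y^2 + 2*z^2 - 2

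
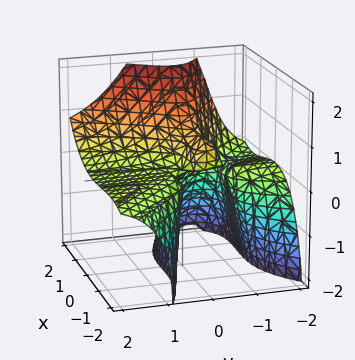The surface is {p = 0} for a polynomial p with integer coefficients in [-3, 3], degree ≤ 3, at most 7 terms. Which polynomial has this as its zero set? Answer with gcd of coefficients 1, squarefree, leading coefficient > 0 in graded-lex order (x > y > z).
x^3 + x^2*y - 3*y^2*z - 3*y*z - z^2

First, degree: no degree-2 surface has this shape, so deg p = 3.
Next, observable constraints: one z-axis crossing is at z = 0; one x-axis crossing is at x = 0; the visible y-axis segment lies entirely on the surface.
Finally, the integer polynomial consistent with all of this is the stated p.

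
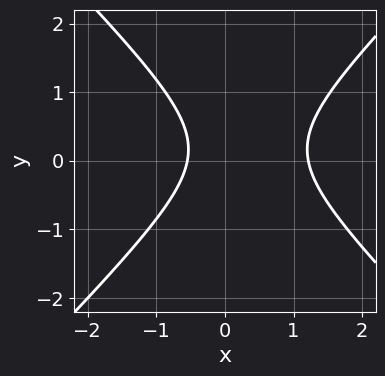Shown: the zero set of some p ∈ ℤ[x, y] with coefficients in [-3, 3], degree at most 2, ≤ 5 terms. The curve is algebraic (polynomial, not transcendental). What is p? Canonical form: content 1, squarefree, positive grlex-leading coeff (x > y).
1. The degree is 2 — no degree-1 curve has this shape.
2. Against the integer gridlines: no y-intercept at any integer in the box.
3. Putting this together gives p.

3*x^2 - 3*y^2 - 2*x + y - 2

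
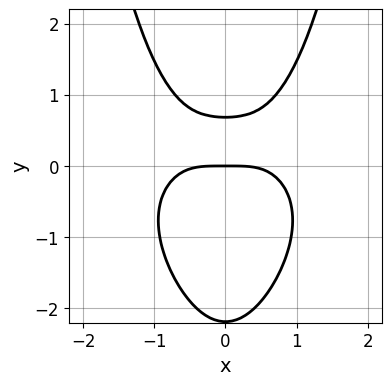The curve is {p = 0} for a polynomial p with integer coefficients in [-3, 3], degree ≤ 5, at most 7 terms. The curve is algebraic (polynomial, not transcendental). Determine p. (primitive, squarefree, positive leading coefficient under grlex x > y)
(a) Degree: the shape is more complex than any degree-3 curve, so deg p = 4.
(b) Symmetries: mirror symmetry x ↦ −x ⇒ only even powers of x.
(c) Checking where it meets the axes: it meets the x-axis at x = 0 (among the integer gridlines); it meets the y-axis at y = 0 (among the integer gridlines).
(d) Putting this together gives p.

2*x^4 + 3*x^2*y^2 - 2*y^3 - 3*y^2 + 3*y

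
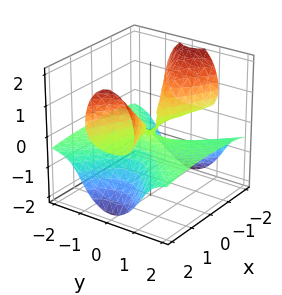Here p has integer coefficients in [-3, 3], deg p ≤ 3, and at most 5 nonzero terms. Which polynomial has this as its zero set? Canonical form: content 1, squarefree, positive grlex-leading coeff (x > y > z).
(a) Degree: a generic line meets the surface in up to 3 points, so deg p = 3.
(b) From the visible intercepts: the visible x-axis segment lies entirely on the surface; it meets the y-axis at y = 0 (among the integer gridlines); one z-axis crossing is at z = 0.
(c) Putting this together gives p.

x^2*z - 3*y^2*z - z^3 - y^2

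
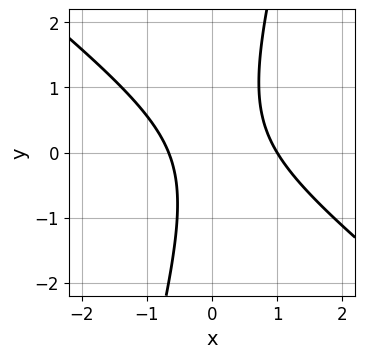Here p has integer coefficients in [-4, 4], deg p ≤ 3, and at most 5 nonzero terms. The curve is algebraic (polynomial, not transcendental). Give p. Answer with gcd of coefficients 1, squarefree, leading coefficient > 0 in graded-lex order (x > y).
3*x^2 + 3*x*y - y^2 - x - 2

deg p = 2.
Against the integer gridlines: it misses every integer gridline on the y-axis; one x-axis crossing is at x = 1.
The integer polynomial consistent with all of this is the stated p.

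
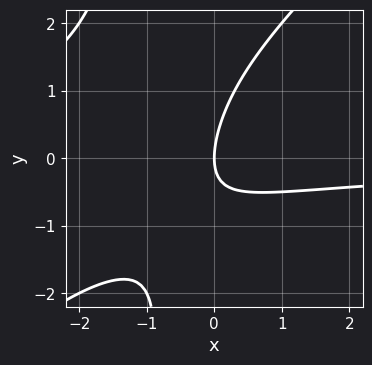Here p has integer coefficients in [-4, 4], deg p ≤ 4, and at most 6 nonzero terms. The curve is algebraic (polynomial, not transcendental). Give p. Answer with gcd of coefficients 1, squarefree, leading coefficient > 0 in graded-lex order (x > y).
x^2*y - x*y^2 + 2*x*y - y^2 + 2*x

First, deg p = 3. No degree-2 curve has this shape.
Next, observable constraints: one x-axis crossing is at x = 0; it meets the y-axis at y = 0 (among the integer gridlines).
Finally, matching integer coefficients to the picture gives p.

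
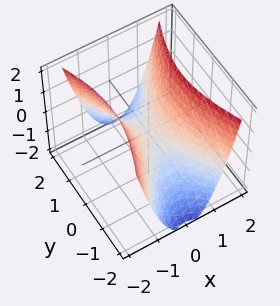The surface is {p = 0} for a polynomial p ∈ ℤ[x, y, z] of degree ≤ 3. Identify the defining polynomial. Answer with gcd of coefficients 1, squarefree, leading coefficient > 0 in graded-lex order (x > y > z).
3*x^2 - y^2 - 2*z

1. The degree is 2 — a saddle surface; a quadric.
2. Symmetries: mirror symmetry x ↦ −x ⇒ only even powers of x; it's symmetric under y → −y, forcing even powers of y.
3. Reading off the gridlines: one z-axis crossing is at z = 0; one x-axis crossing is at x = 0.
4. Putting this together gives p.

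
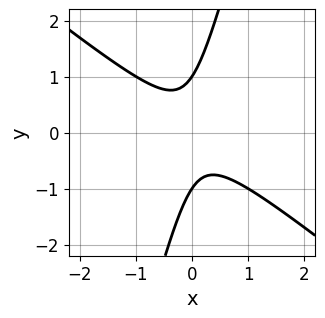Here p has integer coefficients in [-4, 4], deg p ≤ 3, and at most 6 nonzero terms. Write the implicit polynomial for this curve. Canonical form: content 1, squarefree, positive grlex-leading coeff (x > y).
3*x^2 + 3*x*y - y^2 + 1

1. Degree: a generic line meets the curve in up to 2 points, so deg p = 2.
2. Observable constraints: the y-axis gridline crossings are at y ∈ {-1, 1}; the curve avoids every integer x-axis point in the box.
3. Together with the visible shape, these determine p as stated.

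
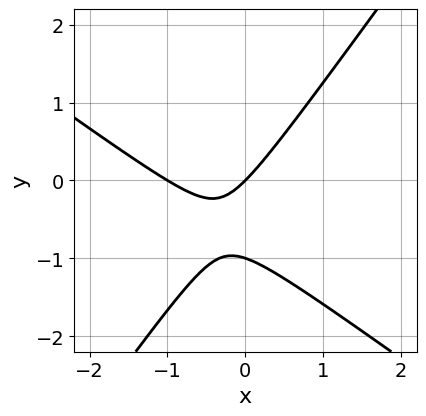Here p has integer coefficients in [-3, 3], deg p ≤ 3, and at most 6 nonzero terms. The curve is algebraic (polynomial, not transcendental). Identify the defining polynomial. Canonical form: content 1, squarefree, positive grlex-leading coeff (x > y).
3*x^2 + 2*x*y - 3*y^2 + 3*x - 3*y

Degree: the shape is more complex than any degree-1 curve, so deg p = 2.
Reading off the gridlines: the y-axis gridline crossings are at y ∈ {-1, 0}; among the integer gridlines, it crosses the x-axis at x ∈ {-1, 0}.
The integer polynomial consistent with all of this is the stated p.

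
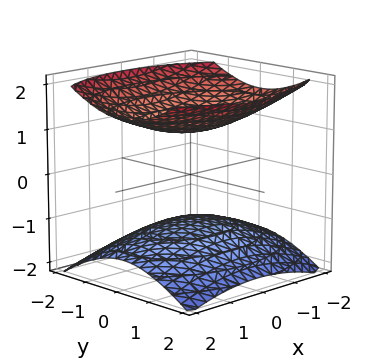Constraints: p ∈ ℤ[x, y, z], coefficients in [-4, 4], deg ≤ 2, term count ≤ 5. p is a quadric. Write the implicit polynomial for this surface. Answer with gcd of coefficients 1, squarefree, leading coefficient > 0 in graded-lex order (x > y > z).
x^2 + 2*y^2 - 3*z^2 + 3

(a) There are 2 components. They look like related sheets of one shape, so recover p as a whole.
(b) deg p = 2. Two separate bowl-shaped sheets opening away from each other; a quadric.
(c) Symmetries: the y ↦ −y reflection is a symmetry, so y appears only in even powers; mirror symmetry z ↦ −z ⇒ only even powers of z; mirror symmetry x ↦ −x ⇒ only even powers of x.
(d) From the axis intercepts and sections: the surface avoids every integer y-axis point in the box; the surface avoids every integer x-axis point in the box; among the integer gridlines, it crosses the z-axis at z ∈ {-1, 1}.
(e) Solving for integer coefficients yields p as stated.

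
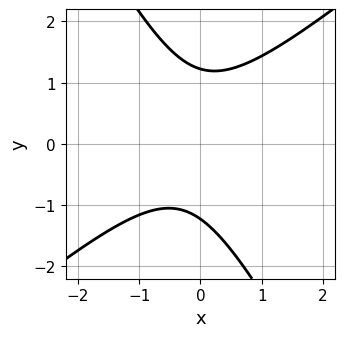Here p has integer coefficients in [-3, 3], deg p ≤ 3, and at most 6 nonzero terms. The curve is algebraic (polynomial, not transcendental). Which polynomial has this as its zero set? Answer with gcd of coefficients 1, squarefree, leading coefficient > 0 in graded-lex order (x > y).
First, degree: no degree-1 curve has this shape, so deg p = 2.
Then, against the integer gridlines: it misses every integer gridline on the x-axis.
Finally, assembling these constraints gives the stated polynomial.

3*x^2 - 2*x*y - 2*y^2 + x + 3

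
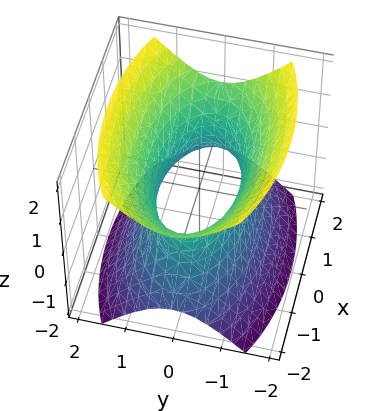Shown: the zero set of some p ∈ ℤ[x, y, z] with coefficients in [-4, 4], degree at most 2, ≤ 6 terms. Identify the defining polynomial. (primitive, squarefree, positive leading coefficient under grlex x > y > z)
x^2 + 3*y^2 - 2*z^2 - 2

1. deg p = 2. An hourglass — one-sheet hyperboloid; a quadric.
2. Symmetries: it's symmetric under y → −y, forcing even powers of y; mirror symmetry z ↦ −z ⇒ only even powers of z; mirror symmetry x ↦ −x ⇒ only even powers of x.
3. Checking where it meets the axes: the surface avoids every integer z-axis point in the box.
4. Matching integer coefficients to the picture gives p.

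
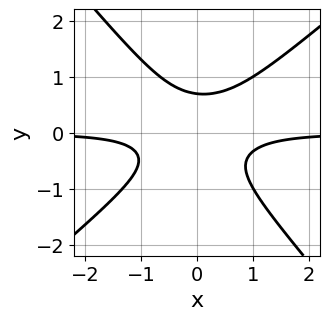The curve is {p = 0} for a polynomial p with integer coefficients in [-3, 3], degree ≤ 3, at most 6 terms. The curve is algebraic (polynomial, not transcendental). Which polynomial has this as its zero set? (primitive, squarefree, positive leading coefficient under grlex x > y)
3*x^2*y - x*y^2 - 3*y^3 + 1

The degree is 3 — the shape is more complex than any degree-2 curve.
Checking where it meets the axes: the curve avoids every integer x-axis point in the box.
Putting this together gives p.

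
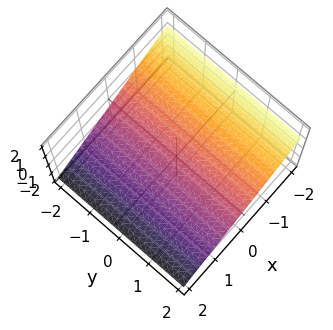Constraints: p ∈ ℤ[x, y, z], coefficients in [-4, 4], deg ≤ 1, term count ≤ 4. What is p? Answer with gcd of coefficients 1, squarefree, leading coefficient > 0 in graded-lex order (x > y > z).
2*x + 3*z + 2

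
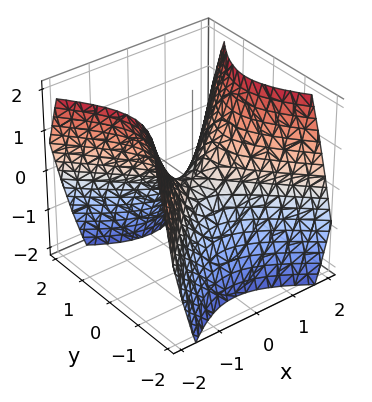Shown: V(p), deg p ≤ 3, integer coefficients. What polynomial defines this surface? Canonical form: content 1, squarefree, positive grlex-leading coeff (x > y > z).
x^2 - y^2 - z

First, the degree is 2 — a hyperbolic paraboloid; a quadric.
Then, symmetries: the x ↦ −x reflection is a symmetry, so x appears only in even powers; the y ↦ −y reflection is a symmetry, so y appears only in even powers.
Next, observable constraints: it crosses the x-axis at the gridline x = 0; it crosses the y-axis at the gridline y = 0.
Finally, solving for integer coefficients yields p as stated.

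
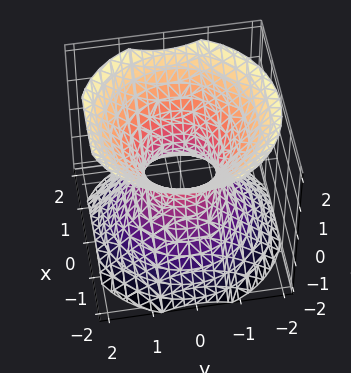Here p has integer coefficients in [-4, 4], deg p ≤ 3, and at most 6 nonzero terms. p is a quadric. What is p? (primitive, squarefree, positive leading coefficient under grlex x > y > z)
1. deg p = 2. An hourglass — one-sheet hyperboloid; a quadric.
2. Symmetries: the surface is invariant under rotation about z: p = q(x² + y², z); it's symmetric under z → −z, forcing even powers of z.
3. Reading off the gridlines: a circular section at z = 1 has radius between 1 and 2; no z-intercept at any integer in the box.
4. Together with the visible shape, these determine p as stated.

3*x^2 + 3*y^2 - 3*z^2 - 2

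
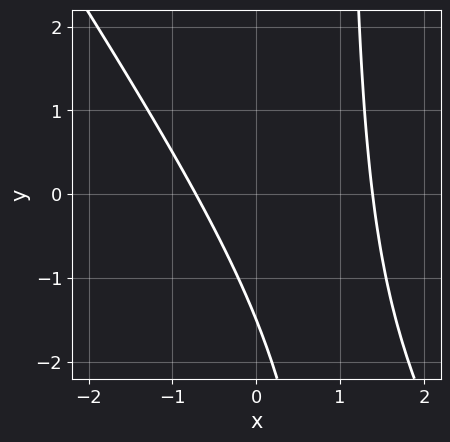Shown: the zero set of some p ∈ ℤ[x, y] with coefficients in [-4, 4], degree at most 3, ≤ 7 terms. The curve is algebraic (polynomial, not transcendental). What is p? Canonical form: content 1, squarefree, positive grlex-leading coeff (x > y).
First, the degree is 2 — no degree-1 curve has this shape.
Finally, solving for integer coefficients yields p as stated.

3*x^2 + 2*x*y - 2*x - 2*y - 3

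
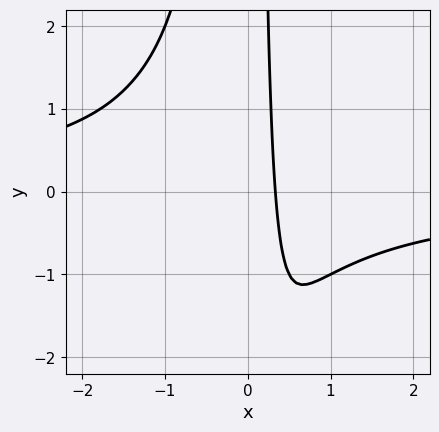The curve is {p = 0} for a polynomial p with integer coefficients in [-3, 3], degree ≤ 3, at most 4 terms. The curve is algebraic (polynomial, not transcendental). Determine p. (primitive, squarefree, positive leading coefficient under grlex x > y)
1. Degree: a generic line meets the curve in up to 3 points, so deg p = 3.
2. Against the integer gridlines: the curve avoids every integer y-axis point in the box.
3. Assembling these constraints gives the stated polynomial.

2*x^2*y + 3*x - 1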